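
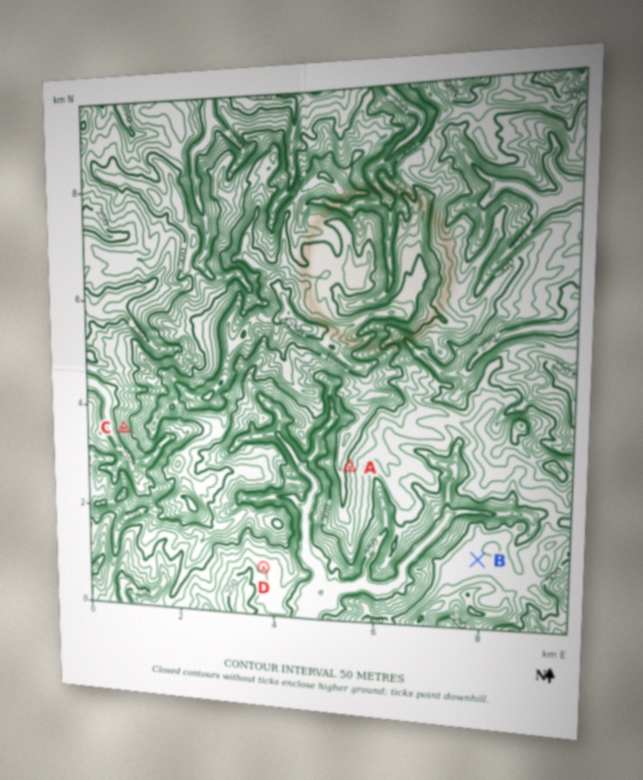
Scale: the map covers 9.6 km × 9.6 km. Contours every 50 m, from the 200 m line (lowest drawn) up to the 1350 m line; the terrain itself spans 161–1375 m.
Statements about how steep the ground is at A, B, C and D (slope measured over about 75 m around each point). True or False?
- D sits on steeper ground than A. False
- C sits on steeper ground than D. True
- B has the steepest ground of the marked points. False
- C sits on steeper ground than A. True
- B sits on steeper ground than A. False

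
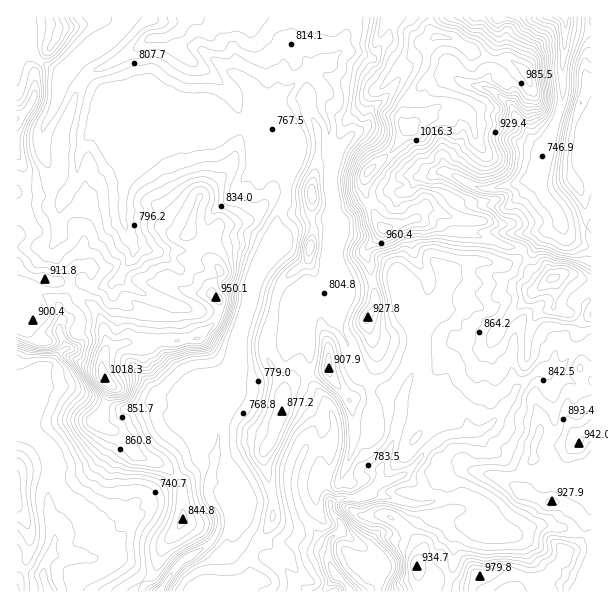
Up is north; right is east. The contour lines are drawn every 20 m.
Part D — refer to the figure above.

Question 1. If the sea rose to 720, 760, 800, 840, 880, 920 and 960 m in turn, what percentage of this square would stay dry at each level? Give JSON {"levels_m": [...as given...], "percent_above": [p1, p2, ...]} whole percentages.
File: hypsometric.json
{"levels_m": [720, 760, 800, 840, 880, 920, 960], "percent_above": [94, 84, 67, 41, 24, 12, 6]}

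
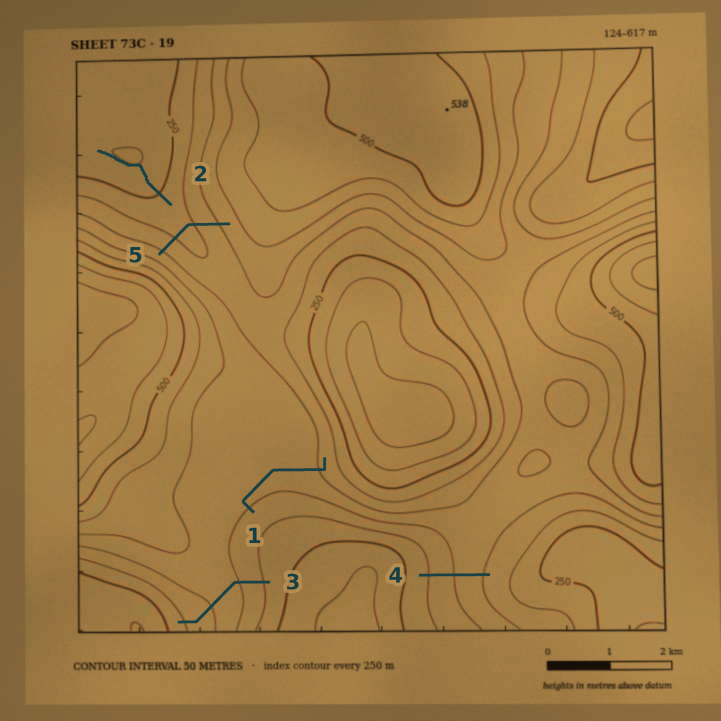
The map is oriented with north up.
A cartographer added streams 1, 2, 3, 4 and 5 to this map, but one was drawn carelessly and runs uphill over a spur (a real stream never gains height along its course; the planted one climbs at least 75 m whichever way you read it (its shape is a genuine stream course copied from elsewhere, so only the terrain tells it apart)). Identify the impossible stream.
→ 5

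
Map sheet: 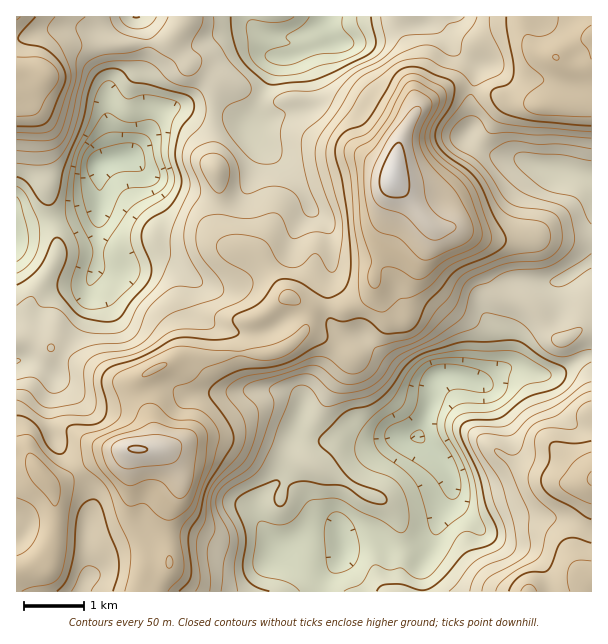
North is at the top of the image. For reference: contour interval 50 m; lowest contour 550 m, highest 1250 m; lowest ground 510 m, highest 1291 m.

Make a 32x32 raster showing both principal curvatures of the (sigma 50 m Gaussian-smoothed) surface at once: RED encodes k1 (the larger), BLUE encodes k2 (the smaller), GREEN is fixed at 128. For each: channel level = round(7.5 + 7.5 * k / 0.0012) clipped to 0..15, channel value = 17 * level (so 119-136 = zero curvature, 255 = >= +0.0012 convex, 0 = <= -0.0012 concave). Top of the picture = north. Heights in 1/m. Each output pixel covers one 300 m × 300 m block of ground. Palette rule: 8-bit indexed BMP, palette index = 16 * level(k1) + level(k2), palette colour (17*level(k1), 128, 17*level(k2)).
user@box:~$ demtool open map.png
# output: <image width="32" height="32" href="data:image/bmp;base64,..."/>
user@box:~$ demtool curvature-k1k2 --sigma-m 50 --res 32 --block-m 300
<image width="32" height="32" href="data:image/bmp;base64,Qk02CAAAAAAAADYEAAAoAAAAIAAAACAAAAABAAgAAAAAAAAEAAATCwAAEwsAAAABAAAAAAAAAIAAABGAAAAigAAAM4AAAESAAABVgAAAZoAAAHeAAACIgAAAmYAAAKqAAAC7gAAAzIAAAN2AAADugAAA/4AAAACAEQARgBEAIoARADOAEQBEgBEAVYARAGaAEQB3gBEAiIARAJmAEQCqgBEAu4ARAMyAEQDdgBEA7oARAP+AEQAAgCIAEYAiACKAIgAzgCIARIAiAFWAIgBmgCIAd4AiAIiAIgCZgCIAqoAiALuAIgDMgCIA3YAiAO6AIgD/gCIAAIAzABGAMwAigDMAM4AzAESAMwBVgDMAZoAzAHeAMwCIgDMAmYAzAKqAMwC7gDMAzIAzAN2AMwDugDMA/4AzAACARAARgEQAIoBEADOARABEgEQAVYBEAGaARAB3gEQAiIBEAJmARACqgEQAu4BEAMyARADdgEQA7oBEAP+ARAAAgFUAEYBVACKAVQAzgFUARIBVAFWAVQBmgFUAd4BVAIiAVQCZgFUAqoBVALuAVQDMgFUA3YBVAO6AVQD/gFUAAIBmABGAZgAigGYAM4BmAESAZgBVgGYAZoBmAHeAZgCIgGYAmYBmAKqAZgC7gGYAzIBmAN2AZgDugGYA/4BmAACAdwARgHcAIoB3ADOAdwBEgHcAVYB3AGaAdwB3gHcAiIB3AJmAdwCqgHcAu4B3AMyAdwDdgHcA7oB3AP+AdwAAgIgAEYCIACKAiAAzgIgARICIAFWAiABmgIgAd4CIAIiAiACZgIgAqoCIALuAiADMgIgA3YCIAO6AiAD/gIgAAICZABGAmQAigJkAM4CZAESAmQBVgJkAZoCZAHeAmQCIgJkAmYCZAKqAmQC7gJkAzICZAN2AmQDugJkA/4CZAACAqgARgKoAIoCqADOAqgBEgKoAVYCqAGaAqgB3gKoAiICqAJmAqgCqgKoAu4CqAMyAqgDdgKoA7oCqAP+AqgAAgLsAEYC7ACKAuwAzgLsARIC7AFWAuwBmgLsAd4C7AIiAuwCZgLsAqoC7ALuAuwDMgLsA3YC7AO6AuwD/gLsAAIDMABGAzAAigMwAM4DMAESAzABVgMwAZoDMAHeAzACIgMwAmYDMAKqAzAC7gMwAzIDMAN2AzADugMwA/4DMAACA3QARgN0AIoDdADOA3QBEgN0AVYDdAGaA3QB3gN0AiIDdAJmA3QCqgN0Au4DdAMyA3QDdgN0A7oDdAP+A3QAAgO4AEYDuACKA7gAzgO4ARIDuAFWA7gBmgO4Ad4DuAIiA7gCZgO4AqoDuALuA7gDMgO4A3YDuAO6A7gD/gO4AAID/ABGA/wAigP8AM4D/AESA/wBVgP8AZoD/AHeA/wCIgP8AmYD/AKqA/wC7gP8AzID/AN2A/wDugP8A/4D/AKbIx4B0ddeX58a2lrSElpSGlJeVtqZzlpWnt8f6oqeY5snZgXV0x5b6yISmdFJkhqeEY7aFtVJ1l6eXhLSjqLhz5+iAlnS2hvelY7inc2SGt4VixnS1hXOnlHKSg5a4lmLF93B1lbeG1JOk16WBlZSmc3OkhMeVg7eCUKWnppWTdaX3cXOmtnbH+NNicYPKp4VydKbXyIaEc7Gnp4WDcpSVt9iTYKTGdJf5lCBig6elhKXm+Mmoh4VghLeGprjIuKf5xbGR2Ld1lPjmo6WjdKbI18aGl5iWhXCUtba2uKe459Zwo7bq6NjYt7e1uZWSt7iXhYWmhoVwcLf5xXSmtqfokXHm9fj35+j5x7fJloN0lIWWtWFhYqHW+vmyxuqmc9ey5rVggIDVg6XHlqe3hnK2pXTFc5WQw/fXhIS3t7OmtlN0cYKltbaEcqSFhqa3coTVhKSltpKRxYVjlaeFturGhGNzt9rHpHOWpJFwcIBQY6bJuaeTYZOkYFGjpGJitIKihLXm6Pf4+Kem19X36KSAltvKt5RQQHBykoGAcKCilbimpLZ0U4T4+Of35vf4+MTUx8TTtKW1pJenlKXq+ZKnlrilhXRzk7OUcYCigXHW2IOCYdjq2ba1xreVpda3x5eW2IOEY6a5poW11+j3pKPGs9e1t6i3lraDhZbHp3WXyLakUnSFhKe4l3OCgnPp+qWUtNemlLWWpmG3t6eGhpim9qZzc4VTg7WCcqWWhNSklWNz+aSF6JaDYoBwgIBxhXTG6aaCl3OmlZSouJinlXS4g3PVppfH1paXprW3yKSTZLb5p6G3pNqTp7m4uKiXg7mQk9eXdpbI2fn11djbt6WGxdWGYJamyqOouJeHlqeEc2CW6JZ16MfayZO1yNqnhYT35XVglqWnpKe0s3SHqJZhhJXWtrXGZcenhGSFl8WVtPnogpG3plJxosP2goaYk4OGdLn72Ja22bmEdYZjhJalo/WCUJSEcIS3+vyjhYWEhYeFxvnYpea3pYJ1cnJzgoal9nNgcUGDtujn14N0dYamt/jV1/e0gkGgkWFyhHWGldfppqGVlZGkx7W0Y3aGp6WmxmOn99JAMGLVhIaEhJXo6riWkKXJlJKD1aVldoWUY3TGYnT3+bWSgbjn+Pj3+IfG1nVgg7RzcnDFp6jE5/jVpLenguj798HB6ra4p5eGltn8tFBht7bH2rS46MWTloWkx+m099eV5qKVo6WDlIXH6cXAw5OjdKbIp7alUVBxk5ODlKTGtIWSclKVt8i3lYGjlKbF+Pf02KSUloWEhZamcUBgobOmpJS3lKbHlrWnhIN0dKXDYYPX6KaWdJKUooOTt5XIpHKElKWmp6Z1dZc="/>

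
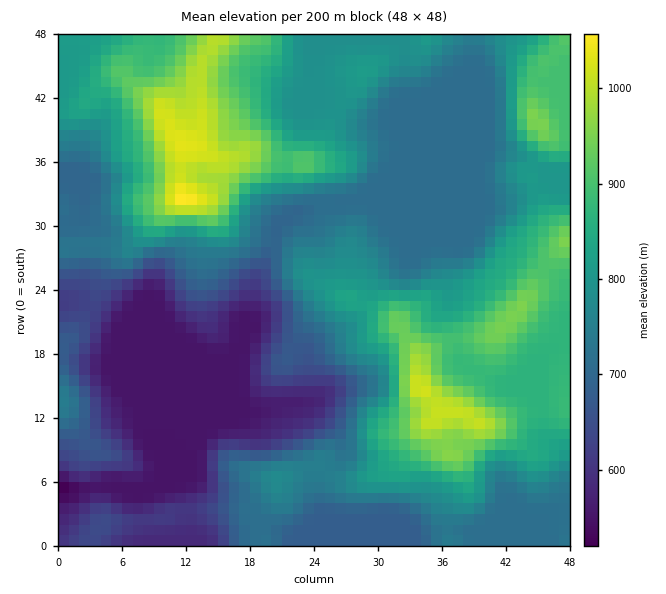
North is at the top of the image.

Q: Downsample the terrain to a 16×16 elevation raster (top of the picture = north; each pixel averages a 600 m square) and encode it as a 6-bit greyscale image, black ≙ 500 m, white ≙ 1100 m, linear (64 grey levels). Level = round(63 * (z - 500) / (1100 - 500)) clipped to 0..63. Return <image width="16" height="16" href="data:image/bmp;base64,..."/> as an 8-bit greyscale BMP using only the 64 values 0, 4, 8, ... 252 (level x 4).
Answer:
<image width="16" height="16" href="data:image/bmp;base64,Qk02BQAAAAAAADYEAAAoAAAAEAAAABAAAAABAAgAAAAAAAABAAATCwAAEwsAAAABAAAAAAAAAAAAAAEBAQACAgIAAwMDAAQEBAAFBQUABgYGAAcHBwAICAgACQkJAAoKCgALCwsADAwMAA0NDQAODg4ADw8PABAQEAAREREAEhISABMTEwAUFBQAFRUVABYWFgAXFxcAGBgYABkZGQAaGhoAGxsbABwcHAAdHR0AHh4eAB8fHwAgICAAISEhACIiIgAjIyMAJCQkACUlJQAmJiYAJycnACgoKAApKSkAKioqACsrKwAsLCwALS0tAC4uLgAvLy8AMDAwADExMQAyMjIAMzMzADQ0NAA1NTUANjY2ADc3NwA4ODgAOTk5ADo6OgA7OzsAPDw8AD09PQA+Pj4APz8/AEBAQABBQUEAQkJCAENDQwBEREQARUVFAEZGRgBHR0cASEhIAElJSQBKSkoAS0tLAExMTABNTU0ATk5OAE9PTwBQUFAAUVFRAFJSUgBTU1MAVFRUAFVVVQBWVlYAV1dXAFhYWABZWVkAWlpaAFtbWwBcXFwAXV1dAF5eXgBfX18AYGBgAGFhYQBiYmIAY2NjAGRkZABlZWUAZmZmAGdnZwBoaGgAaWlpAGpqagBra2sAbGxsAG1tbQBubm4Ab29vAHBwcABxcXEAcnJyAHNzcwB0dHQAdXV1AHZ2dgB3d3cAeHh4AHl5eQB6enoAe3t7AHx8fAB9fX0Afn5+AH9/fwCAgIAAgYGBAIKCggCDg4MAhISEAIWFhQCGhoYAh4eHAIiIiACJiYkAioqKAIuLiwCMjIwAjY2NAI6OjgCPj48AkJCQAJGRkQCSkpIAk5OTAJSUlACVlZUAlpaWAJeXlwCYmJgAmZmZAJqamgCbm5sAnJycAJ2dnQCenp4An5+fAKCgoAChoaEAoqKiAKOjowCkpKQApaWlAKampgCnp6cAqKioAKmpqQCqqqoAq6urAKysrACtra0Arq6uAK+vrwCwsLAAsbGxALKysgCzs7MAtLS0ALW1tQC2trYAt7e3ALi4uAC5ubkAurq6ALu7uwC8vLwAvb29AL6+vgC/v78AwMDAAMHBwQDCwsIAw8PDAMTExADFxcUAxsbGAMfHxwDIyMgAycnJAMrKygDLy8sAzMzMAM3NzQDOzs4Az8/PANDQ0ADR0dEA0tLSANPT0wDU1NQA1dXVANbW1gDX19cA2NjYANnZ2QDa2toA29vbANzc3ADd3d0A3t7eAN/f3wDg4OAA4eHhAOLi4gDj4+MA5OTkAOXl5QDm5uYA5+fnAOjo6ADp6ekA6urqAOvr6wDs7OwA7e3tAO7u7gDv7+8A8PDwAPHx8QDy8vIA8/PzAPT09AD19fUA9vb2APf39wD4+PgA+fn5APr6+gD7+/sA/Pz8AP39/QD+/v4A////ACw4LCgoTFhQTExMWGBcXFwYIBggKFBkZFxkZHB8aGBgMDAgFBxQYGhoeJCcrICAfEw0GBQYICQ0THikxMTAnJBYJBQUFBQcICxgnNDMsJycQBgUFBQUNDxEYJjIpKCcnEAcFBQcGChIYICosKS0qJw0LBggNCQoWHyInJCMpLikREg8PFhIQHB8fGhsdIykqFxgdHB0cFRkbGxcWFhwlLBYZJzEyJhgWFxcWFhYXHyUVGSY0NTAnJCAaFhYWGB8gGR4oNjczLSYjHBcWFhchKSEiLTY1LyYfHxsWFhYXKCshJy0wMyslHx8gGhgWFyYqISUoKjIuKCAeHx4eGRojKg="/>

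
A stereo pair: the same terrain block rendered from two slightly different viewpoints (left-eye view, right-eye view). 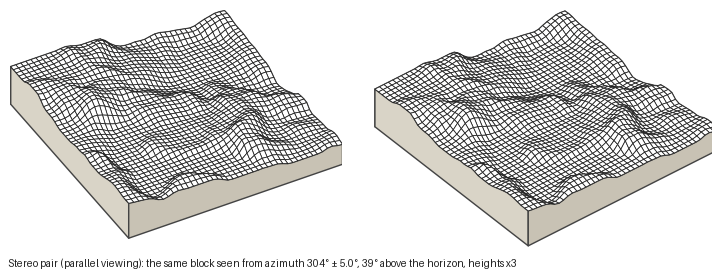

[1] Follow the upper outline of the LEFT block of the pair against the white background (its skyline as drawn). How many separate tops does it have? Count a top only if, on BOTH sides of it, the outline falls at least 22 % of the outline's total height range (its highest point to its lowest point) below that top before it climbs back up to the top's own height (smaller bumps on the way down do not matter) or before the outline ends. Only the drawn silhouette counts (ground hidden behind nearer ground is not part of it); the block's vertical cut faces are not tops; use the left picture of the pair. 1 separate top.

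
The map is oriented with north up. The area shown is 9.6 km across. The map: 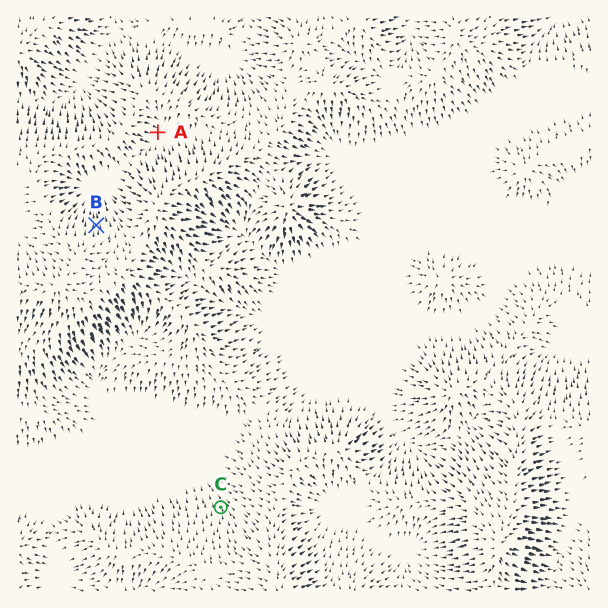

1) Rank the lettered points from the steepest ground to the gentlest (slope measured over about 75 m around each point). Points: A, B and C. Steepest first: B C A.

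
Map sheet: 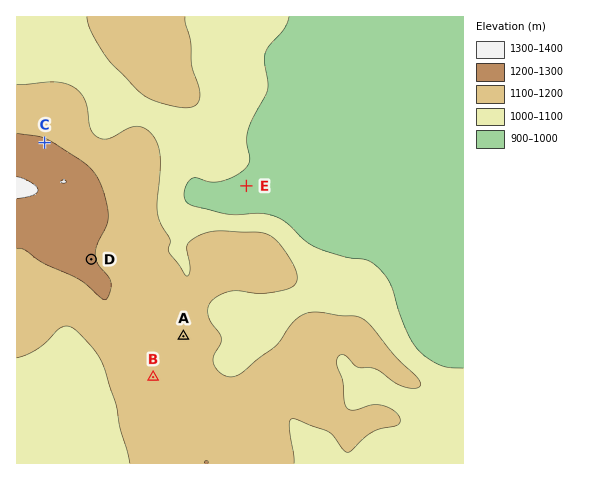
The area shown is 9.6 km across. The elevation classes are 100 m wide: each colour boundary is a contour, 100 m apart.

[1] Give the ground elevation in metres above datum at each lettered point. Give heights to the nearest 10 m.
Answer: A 1160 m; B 1160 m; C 1210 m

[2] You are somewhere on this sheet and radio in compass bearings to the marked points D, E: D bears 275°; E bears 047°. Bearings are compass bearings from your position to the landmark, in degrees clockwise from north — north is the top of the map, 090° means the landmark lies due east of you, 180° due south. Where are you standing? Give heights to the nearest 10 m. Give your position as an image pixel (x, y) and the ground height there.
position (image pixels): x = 161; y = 265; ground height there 1110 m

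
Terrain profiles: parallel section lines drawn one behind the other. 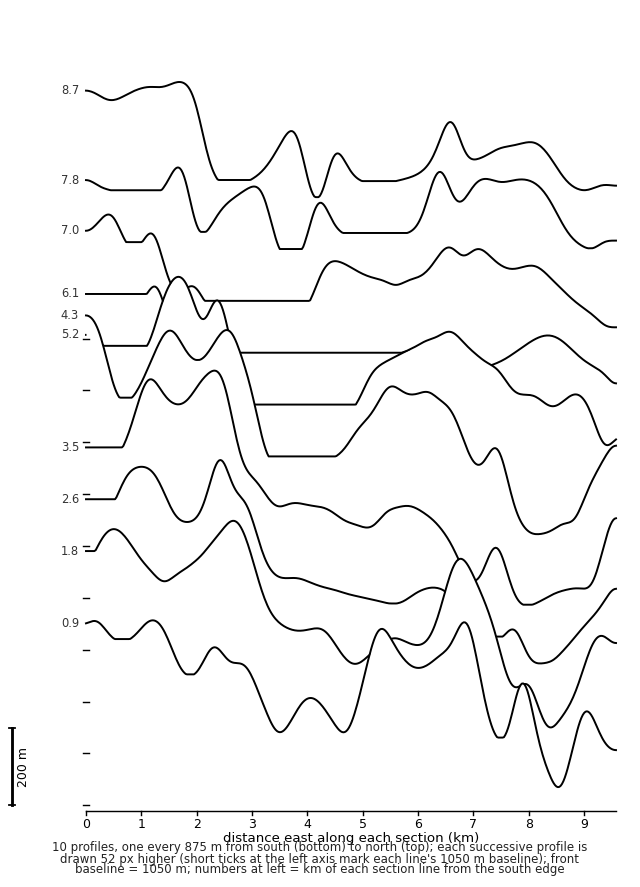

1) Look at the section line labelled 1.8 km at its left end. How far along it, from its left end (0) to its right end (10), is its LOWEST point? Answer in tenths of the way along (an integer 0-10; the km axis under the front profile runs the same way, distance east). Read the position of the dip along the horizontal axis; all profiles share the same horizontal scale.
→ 9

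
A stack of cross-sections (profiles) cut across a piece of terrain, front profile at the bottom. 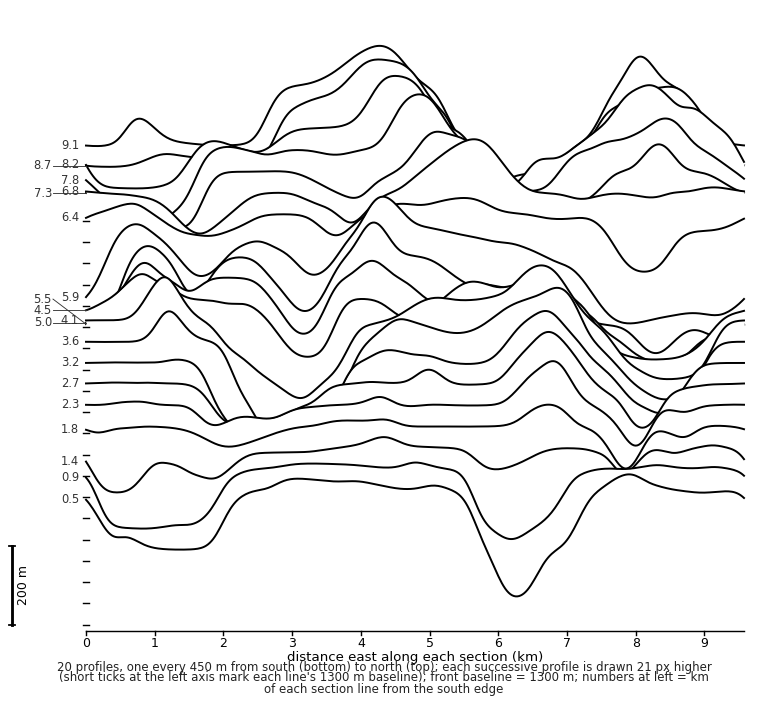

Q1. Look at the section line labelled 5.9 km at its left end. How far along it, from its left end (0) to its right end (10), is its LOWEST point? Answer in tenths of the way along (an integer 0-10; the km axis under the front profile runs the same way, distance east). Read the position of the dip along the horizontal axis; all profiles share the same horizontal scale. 8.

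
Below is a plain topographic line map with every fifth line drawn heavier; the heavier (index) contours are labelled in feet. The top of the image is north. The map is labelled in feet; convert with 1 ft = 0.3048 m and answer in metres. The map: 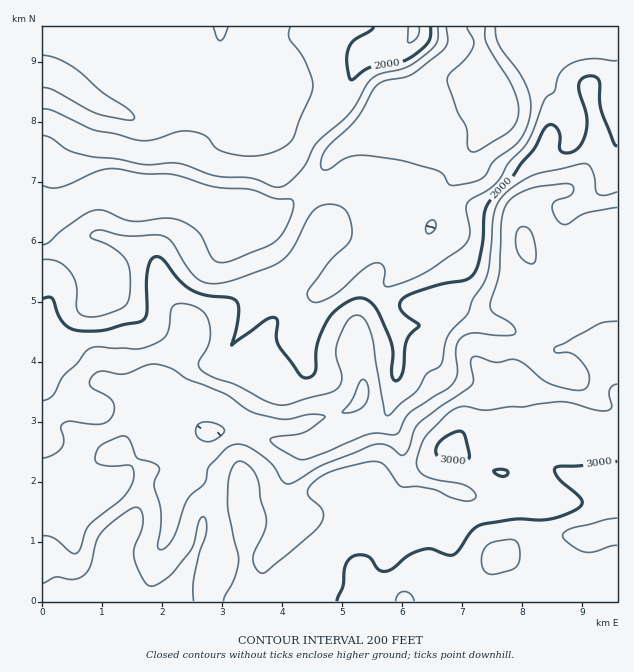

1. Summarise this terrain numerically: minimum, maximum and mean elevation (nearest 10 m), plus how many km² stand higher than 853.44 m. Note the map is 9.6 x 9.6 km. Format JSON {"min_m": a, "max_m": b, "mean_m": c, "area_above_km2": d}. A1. {"min_m": 400, "max_m": 1000, "mean_m": 680, "area_above_km2": 17.9}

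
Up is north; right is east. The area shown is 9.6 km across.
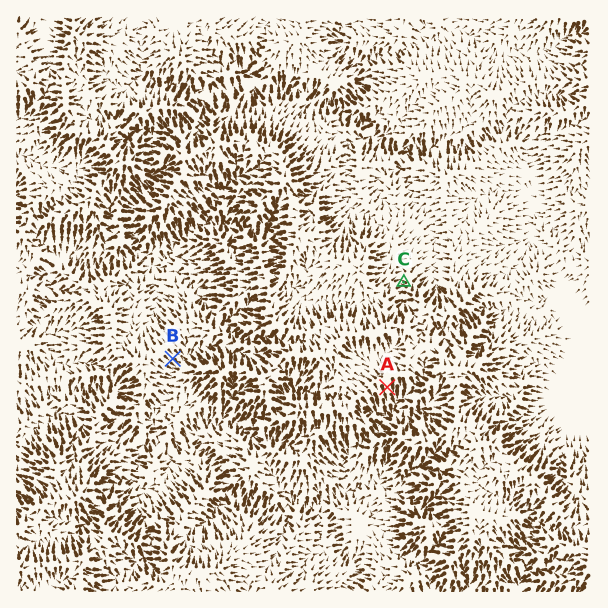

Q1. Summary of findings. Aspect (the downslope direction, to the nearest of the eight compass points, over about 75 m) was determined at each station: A S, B SE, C NW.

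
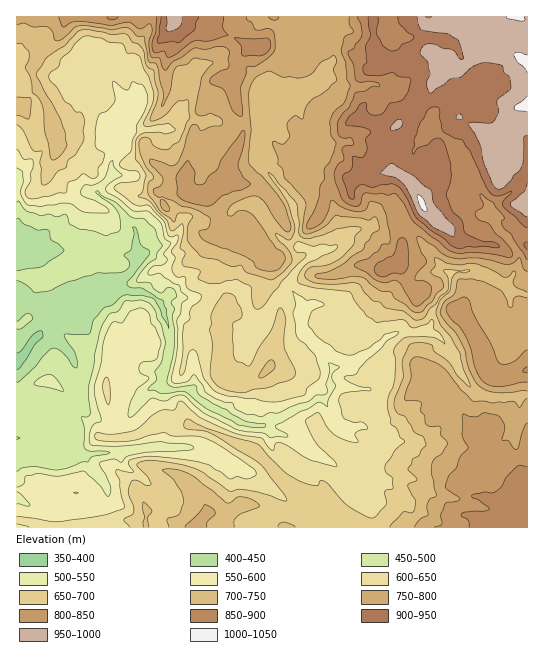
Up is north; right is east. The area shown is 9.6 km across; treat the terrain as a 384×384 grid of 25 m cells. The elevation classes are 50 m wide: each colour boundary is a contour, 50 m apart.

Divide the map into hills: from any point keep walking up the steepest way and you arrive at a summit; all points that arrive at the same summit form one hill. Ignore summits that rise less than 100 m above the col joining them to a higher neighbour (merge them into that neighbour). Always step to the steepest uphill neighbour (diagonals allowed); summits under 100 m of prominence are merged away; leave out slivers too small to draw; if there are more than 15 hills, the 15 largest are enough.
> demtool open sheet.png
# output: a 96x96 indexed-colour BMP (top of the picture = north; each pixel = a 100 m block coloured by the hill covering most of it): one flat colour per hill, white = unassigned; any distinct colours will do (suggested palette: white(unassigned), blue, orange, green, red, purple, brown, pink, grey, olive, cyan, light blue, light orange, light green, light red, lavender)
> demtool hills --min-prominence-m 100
<image width="96" height="96" href="data:image/bmp;base64,Qk12EgAAAAAAAHYAAAAoAAAAYAAAAGAAAAABAAQAAAAAAAASAAATCwAAEwsAABAAAAAAAAAA////ALR3HwAOf/8ALKAsACgn1gC9Z5QAS1aMAMJ34wB/f38AIr28AM++FwDox64AeLv/AIrfmACWmP8A1bDFABERERERERERERERERERERERERERERERERERERERERERERMzMzMzMzMzMzMzMzMzMxERERERERERERERERERERERERERERERERERERERERERERMzMzMzMzMzMzMzMzMzMxERERERERERERERERERERERERERERERERERERERERERERMzMzMzMzMzMzMzMzMzMxERERERERERERERERERERERERERERERERERERERERERETMzMzMzMzMzMzMzMzMzMxEREREREREREREREREREREREREREREREREREREREREREzMzMzMzMzMzMzMzMzMzMxERERERERERERERERERERERERERERERERERERERERERMzMzMzMzMzMzMzMzMzMzMxERERERERERERERERERERERERERERERERERERERERETMzMzMzMzMzMzMzMzMzMzMxERERERERERERERERERERERERERERERERERERERERETMzMzMzMzMzMzMzMzMzMzMxEREREREREREREREREREREREREREREREREREREREREzMzMzMzMzMzMzMzMzMzMzMxEREREREREREREREREREREREREREREREREREREREREzMzMzMzMzMzMzMzMzMzMzMxERERERERERERERERERERERERERERERERERERERERMzMzMzMzMzMzMzMzMzMzMzMxERERERERERERERERERERERERERERERERERERERETMzMzMzMzMzMzMzMzMzMzMzMxEREREREREREREREREREREREREREREREREREREREzMzMzMzMzMzMzMzMzMzMzMzMxERERERERERERERERERERERERERERERERERERETMzMzMzMzMzMzMzMzMzMzMzMzMxERERERERERERERERERERERERERERERERERERMzMzMzMzMzMzMzMzMzMzMzMzMzMxEREREREREREREREREREREREREREREREREREzMzMzMzMzMzMzMzMzMzMzMzMzMzMxERERERERERERERERERERERERERERERERERMzMzMzMzMzMzMzMzMzMzMzMzMzMzMxEREREREREREREREREREREREREREREREREzMzMzMzMzMzMzMzMzMzMzMzMzMzMzMxEREREREREREREREREREREREREREREREzMzMzMzMzMzMzMzMzMzMzMzMzMzMzMzMxEREREREREREREREREREREREREREREREzMzMzMzMxEREzMzMzMzMzMzMzMzMzMzMxERERERERERERERERERERERERERERERERMzMzMzMREREzMzMzMzMzMzMzMzMzMzMxERERERERERERERERERERERERERERERERETMzMzMRERETMzMzMzMzMzMzMzMzMzMxEREREREREREREREREREREREREREREREREREzMzERERETMzMzMzMzMzMzMzMzMzMxEREREREREREREREREREREREREREREREREREREzERERERMzMzMzMzMzMzMzMzMzMxERERERERERERERERERERERERERERERERERERERERERERMzMzMzMzMzMzMzMzMzMxERERERERERERERERERERERERERERERERERERERERERERMzMzMzMzMzMzNERERERBEREREREREREREREREREREREREREREREREREREREREzMzMzMzMzMzMzMzRERERERBEREREREREREREREREREREREREREREREREREREREzMzMzMzMzMzMzMzMzRERERERBEREREREREREREREREREREREREREREREREREREREzMzMzMzMzMzMzMzM0RERERERBEREREREREREREREREREREREREREREREREREREREzMzMzMzMzMzMzMzNERERERERBEREREREREREREREREREREREREREREREREREREREREzMzMzMzMzMzMzNERERERERBERERERERERERERERERERERERERERERERERERERERERMzMzMzMzMzMzRERERERERBERERERERERERERERERERERERERERERERERERERERERETMzMzMzMzMzRERERERERBERERERERERERERERERERERERERERERERERERERERERERMzMzMzMzM0RERERERERBEREREREREREREREREREREREREREREREREREREREREREREzMzMzMzNERERERERERBERERERERERERERERERERERERERERERERERERERERERERETMzMzMzNERERERERERBEREREREREREREREREREREREREREREREREREREREREREREREzMzM0RERERERERERBERERERERERERERERERERERERERERERERERERERERERERERERERFERERERERERERBEREREREREREREREREREREREREREREREREREREREREREREREREREURERERERERERBERERERERERERERERERERERERERERESIREREREREREREREREREREURERERERERERBEREREREREREREREREREREREREREREiIREREREREREREREREREREURERERERERERBERERERERERERERERERERERERERERIiIhERERERERERERERERERERRERERERERERBERERERERERERERERERERERERERERIiIhERERERERERERERERERERRERERERERERBEREREREREREREREREiESIiIRERERIiIiIiERERERERERERERERERFERERERERERBERERERERERERERESIiIiIiIiERESIiIiIiEREREREREREREREREREURERERERBERERERERERERERERERIiIiIiIiIiIiIiIiIhEREREREREREREREREREUREREREQREREREREREREREREREREiIiIiIiIiIiIiIiIiEREREREREREREREREREURERERBERERERERERERERERERERESIiIiIiIiIiIiIiIiERERERERERERERERERERREREERERERERERERERERERERERESIiIiIiIiIiIiIiIiIRERERERERERERERERERERERERERERERERERERERERERERESIiIiIiIiIiIiIiIiIhEREREREREREREREREREREREREREREREREREREREREREREiIiIiIiIiIiIiIiIiIiERERERERERERERERERERERERERERERERERERERERERERIiIiIiIiIiIiIiIiIiIiERERERERERERERERERERERERERERERERERERERERERERIiIiIiIiIiIiIiIiIiIhEREREREREREREREREREREREREREREREREREREREREREREREiIiIiIiIiIiIiIiIRERERERERERERERERERERERERERERERERERERERERERERERESIiIiIiIiIiIiIiIRERERERERERERERERERERERERERERERERERERERERERERERERIiIiIiIiIiIiIiIRERERERERERERERERERERERERERERERERERERERERERIRERERIiIiIiIiIiIiIiIRERERERERERERERERERERERERERERERERERERERERESIhERERIiIiIiIiIiIiIiIREREREREREREREREREREREREREREREREREREREREREiIhERERIiIiIiIiIiIiIiEREREREREREREREREREREREREREREREREREREREREREiIiERESIiIiIiIiIiIiIiERERERERERERERERERERERERERERERERERERERERERIiIiEREiIiIiIiIiIiIiIiEREREREREREREREREREREREREREREREREREREREREiIiIiIhIiIiIiIiIiIiIiIhERERERERERERERERERERERERERERERERERERERERIiIiIiIiIiIiIiIiIiIiIiIhERERERERERERERERERERERERERERERERERERERERIiIiIiIiIiIiIiIiIiIiIiIRERERERERERERERERERERERERERERERERERERERERIiIiIiIiIiIiIiIiIiIiIiEREREREREREREREREREREREREREREREREREREREREREiIiIiIiIiIiIiIiIiIiIhERERERERERERERERERERERERERERERERERERERERERESIiIiIiIiIiIiIiIiIiIRERERERERERERERERERERERERERERERERERERERERERESIiIiIiIiIiIiIiIiIiIRERERERERERERERERERERERERERERERERERERERERERESIiIiIiIiIiIiIiIiIiERERERERERERERERERERERERERERERERERERERERERERERIiIiIiIiIiIiIiIiIhEREREREREREREREREREREREREREREREREREREREREREREREiIiIiIiIiIiIiIiIhEREREREREREREREREREREREREREREREREREREREREREREREiIiIiIiIiIiIiIiIhEREREREREREREREREREREREREREREREREREREREREREREREiIiIiIiIiIiIiIiIhERERERERERERERERERERERERERERERERERERERERERERERESIiIiIiIiIiIiIiIhERERERERERERERERERERERERERERERERERERERERERERERESIiIiIiIiIiIiIiIhERERERERERERERERERERERERERERERERERERERERERERERESIiIiIiIiIiIiIiIhERERERERERERERERERERERERERERERERERERERERERERERERIiIiIiIiIiIiIiIhERERERERERERERERERERERERERERERERERERERERERERERERIiIiIiIiIiIiIiIhERERERERERERERERERERERERERERERERERERERERERERERESIiIiIiIiIiIiIiIhERERERERERERERERERERERERERERERERERERERERERERERESIiIiIiIiIiIiIiIiIhEREREREREREREREREREREREREREREREREREREREREREREiIiIiIiIiIiIiIiIiIiIREREREREREREREREREREREREREREREREREREREREREREiIiIiIiIiIiIiIiIiIiIiERERERERERERERERERERERERERERERERERERERERERIiIiIiIiIiIiIiIiIiIiIiIiERERERERERERERERERERERERERERERERERERERESIiIiIiIiIiIiIiIiIiIiIiIiIhERERERERERERERERERERERERERERERERERERESIiIiIiIiIiIiIiIiIiIiIiIiIhEREREREREREREREREREREREREREREREREREREiIiIiIiIiIiIiIiIiIiIiIiIiIiERERERERERERERERERERERERERERERERIhIiIiIiIiIiIiIiIiIiIiIiIiIiIiIiERERERERERERERERERERERERERERERIiIiIiIiIiIiIiIiIiIiIiIiIiIiIiIiIiIRERERERERERERERERERERERERERESIiIiIiIiIiIiIiIiIiIiIiIiIiIiIiIiIiIRERERERERERERERERERERERESIREiIiIiIiIiIiIiIiIiIiIiIiIiIiIiIiIiIiIRERERERERERERERERERERERESIhEiIiIiIiIiIiIiIiIiIiIiIiIiIiIiIiIiIiIRERERERERERERERERERERERESIiIiIiIiIiIiIiIiIiIiIiIiIiIiIiIiIiIiIiIRERERERERERERERERERERERESIiIiIiIiIiIiIiIiIiIiIiIiIiIiIiIiIiIiIiIRERERERERERERERERERERERESIiIiIiIiIiIiIiIiIiIiIiIiIiIiIiIiIiIiIiIRERERERERERERERERERERERESIiIiIiIiIiIiIiIiIiIiIiIiIiIiIiIiIiIhERERERERERERERERERERERERERESIiIiIiIiIiIiIiIiIiIiIiIiIiIiIiIiIiEREREREREREREREREREREREREREREQ=="/>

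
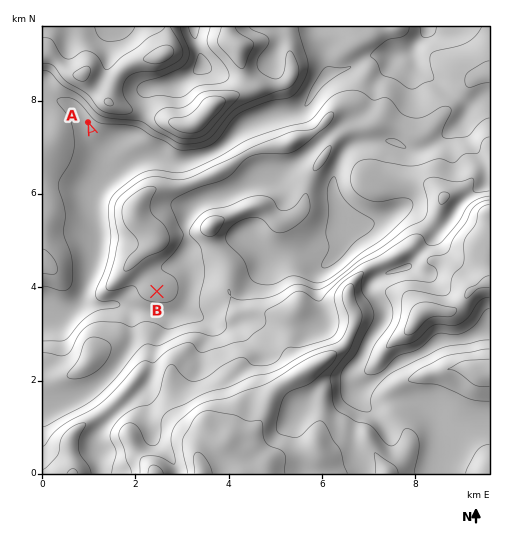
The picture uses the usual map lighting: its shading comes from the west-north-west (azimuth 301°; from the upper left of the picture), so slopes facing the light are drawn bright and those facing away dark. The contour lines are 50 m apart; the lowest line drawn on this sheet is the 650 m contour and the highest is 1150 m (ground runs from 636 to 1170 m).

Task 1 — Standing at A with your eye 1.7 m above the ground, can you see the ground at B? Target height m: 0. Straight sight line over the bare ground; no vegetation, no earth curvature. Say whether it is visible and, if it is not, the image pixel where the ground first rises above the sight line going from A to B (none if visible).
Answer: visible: false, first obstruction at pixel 117 194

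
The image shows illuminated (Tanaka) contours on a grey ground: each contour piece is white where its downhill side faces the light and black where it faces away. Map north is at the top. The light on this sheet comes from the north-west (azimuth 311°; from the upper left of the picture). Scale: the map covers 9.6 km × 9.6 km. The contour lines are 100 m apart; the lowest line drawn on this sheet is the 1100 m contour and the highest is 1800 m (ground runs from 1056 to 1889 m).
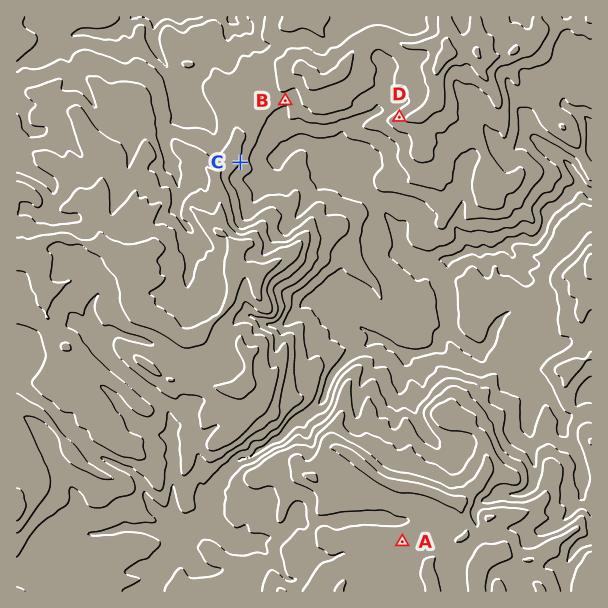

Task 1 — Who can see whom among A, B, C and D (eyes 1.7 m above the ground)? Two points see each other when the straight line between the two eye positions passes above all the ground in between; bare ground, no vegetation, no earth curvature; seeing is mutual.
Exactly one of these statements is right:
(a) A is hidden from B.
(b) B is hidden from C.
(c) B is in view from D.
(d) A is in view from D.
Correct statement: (a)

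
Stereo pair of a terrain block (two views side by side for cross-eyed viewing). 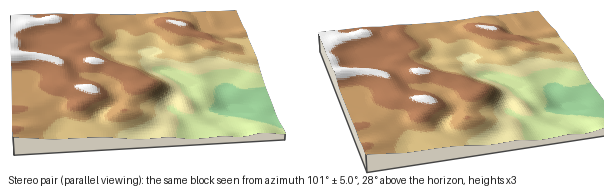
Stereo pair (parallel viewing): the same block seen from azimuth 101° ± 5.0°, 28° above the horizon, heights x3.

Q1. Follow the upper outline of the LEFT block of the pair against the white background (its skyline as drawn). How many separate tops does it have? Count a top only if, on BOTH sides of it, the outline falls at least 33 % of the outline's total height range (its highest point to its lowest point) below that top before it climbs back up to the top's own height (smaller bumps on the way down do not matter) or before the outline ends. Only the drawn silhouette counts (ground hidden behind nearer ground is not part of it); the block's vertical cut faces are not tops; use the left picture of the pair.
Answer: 0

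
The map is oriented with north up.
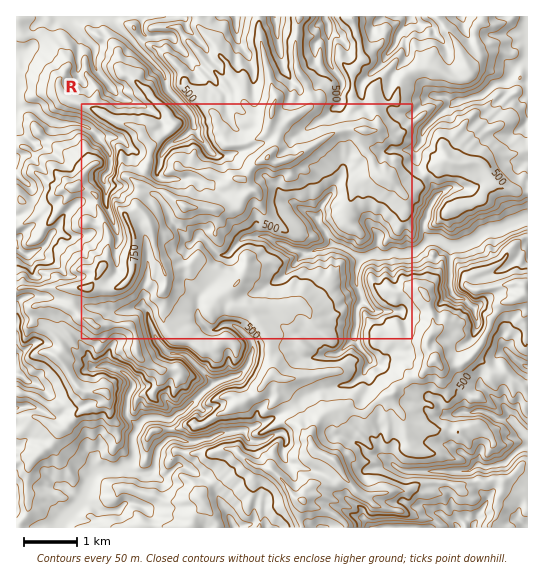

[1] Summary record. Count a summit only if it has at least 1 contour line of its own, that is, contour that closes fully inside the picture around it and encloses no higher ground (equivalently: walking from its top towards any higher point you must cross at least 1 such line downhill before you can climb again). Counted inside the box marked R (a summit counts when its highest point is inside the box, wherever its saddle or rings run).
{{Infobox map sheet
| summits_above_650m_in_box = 7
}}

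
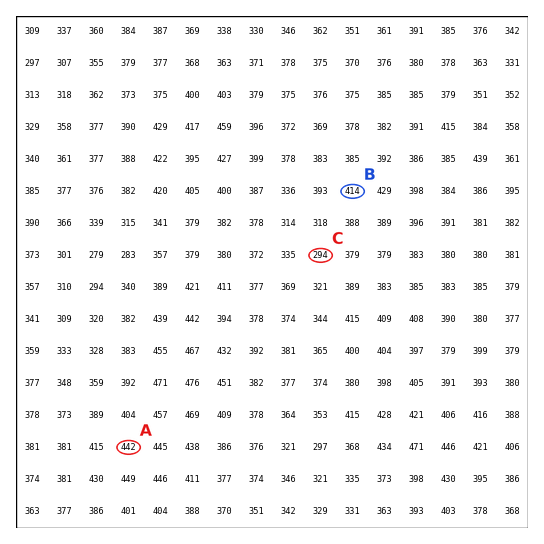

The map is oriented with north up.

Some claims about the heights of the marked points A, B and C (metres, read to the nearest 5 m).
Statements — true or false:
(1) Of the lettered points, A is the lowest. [false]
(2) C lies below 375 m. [true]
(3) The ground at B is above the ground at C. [true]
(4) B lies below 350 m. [false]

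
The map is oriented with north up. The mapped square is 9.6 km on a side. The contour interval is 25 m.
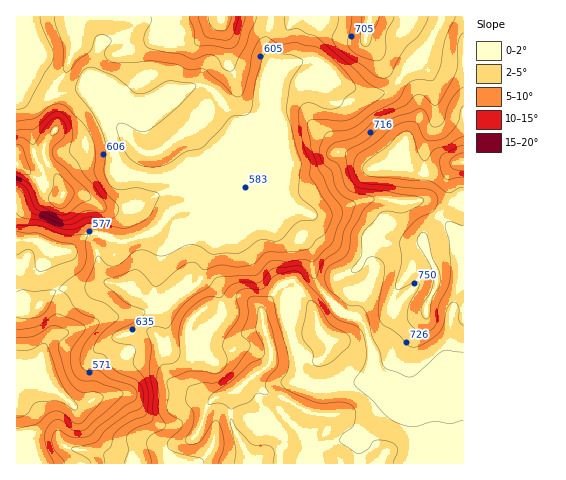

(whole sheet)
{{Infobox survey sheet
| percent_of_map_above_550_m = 95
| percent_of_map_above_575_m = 92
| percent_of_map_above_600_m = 75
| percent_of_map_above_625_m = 61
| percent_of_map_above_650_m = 51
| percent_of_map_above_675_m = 44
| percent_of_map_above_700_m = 32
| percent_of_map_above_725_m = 19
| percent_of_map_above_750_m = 7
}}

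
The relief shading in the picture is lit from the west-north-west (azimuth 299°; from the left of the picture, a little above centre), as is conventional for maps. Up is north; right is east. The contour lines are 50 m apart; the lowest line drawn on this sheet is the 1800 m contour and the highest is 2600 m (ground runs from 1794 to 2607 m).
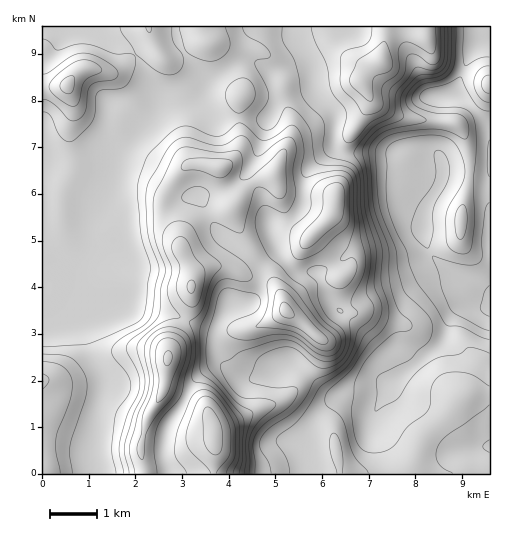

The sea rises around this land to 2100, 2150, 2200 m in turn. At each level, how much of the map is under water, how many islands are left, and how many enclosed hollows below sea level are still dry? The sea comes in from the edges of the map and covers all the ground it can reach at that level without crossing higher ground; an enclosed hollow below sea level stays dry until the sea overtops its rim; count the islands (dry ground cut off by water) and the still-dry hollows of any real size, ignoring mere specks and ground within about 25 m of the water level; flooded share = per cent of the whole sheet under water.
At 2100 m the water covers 28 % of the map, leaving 0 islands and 0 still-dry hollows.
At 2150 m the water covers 32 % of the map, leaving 0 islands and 0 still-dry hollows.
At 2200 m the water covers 38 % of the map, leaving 0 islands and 0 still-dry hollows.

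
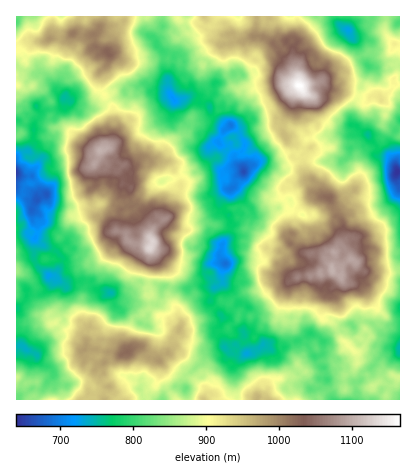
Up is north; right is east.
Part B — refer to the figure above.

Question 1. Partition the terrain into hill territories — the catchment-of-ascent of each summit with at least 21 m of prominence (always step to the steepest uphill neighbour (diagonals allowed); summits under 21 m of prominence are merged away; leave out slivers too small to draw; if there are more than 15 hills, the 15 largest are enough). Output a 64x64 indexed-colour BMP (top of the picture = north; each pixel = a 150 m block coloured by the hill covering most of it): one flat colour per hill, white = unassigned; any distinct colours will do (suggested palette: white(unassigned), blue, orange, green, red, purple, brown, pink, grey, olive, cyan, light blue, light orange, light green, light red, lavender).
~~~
<image width="64" height="64" href="data:image/bmp;base64,Qk12CAAAAAAAAHYAAAAoAAAAQAAAAEAAAAABAAQAAAAAAAAIAAATCwAAEwsAABAAAAAAAAAA////ALR3HwAOf/8ALKAsACgn1gC9Z5QAS1aMAMJ34wB/f38AIr28AM++FwDox64AeLv/AIrfmACWmP8A1bDFAPM0REREREREREREREREqqqqqqd3d3d3d3czMREczMzM/0RERERERERERERERESqqqqqp3d3d3d3czMRERzMzMz///RERERERERERERERKqqqqp3d3d3d3czMxERHMzMzP///0REREREREREREREqqqqqnd3d3d3dzMzERGMzMzM////RERERERERERERERKqqqqd3d3d3dzMzMRGIjMzMz///RERERERERERERERESqqqp3d3d3dzMzOIiIiIzMzP//REREREREREREREREREqqqqd3d3dzMzOIiIiIiMzM//RERERERERERERERERERKqqoXd3czMzMxiIiIiIjMz/RERERERERERERERERERERKEREXciMzMxGIiIiIiIzEREREREREREREREREREREREQREREiIhMzEYiIiIiIiIREREREREREREREREREREREQRERESIiERESKIiIiIiCJEREREREREREREREREREREQREREiIiIhEiIiKIiIiCIkREREREREREREREREREREREERERIiIiESIiIiiIiCIiREREREREREREREREREREREQREREiIiIiIiIiIiIiIiJERERERERERERERERERERERBERESIiIiIiIiIiIiIiIkRERERERERERERERERERERBERESIiIiIiIiIiIiIiIi1EREREREREQzMzMzRERERBEREiIiIiIiIiIiIiIiIiLdRERERERERDMzMzNEREREQREiIiIiIiIiIiIiIiIiIt3d1EREREMzMzMzM0RERERBESIiIiIiIiIiIiIiIiIi3d3dRDREMzMzMzMzMzMzMzMSIiIiIiIiIiIiIiIiIiLd3d0zMzMzMzMzMzMzMzMzESIiIiIiIiIiIiIiIiIiIt3d0RMzMzMzMzMzMzMzMzMRIiIiIiIiIiIiIiIiIiIi3d0REzMzMzMzMzMzMzMzMxESIiIiIiIiIiIiIiIiIiLd0RERMzMzMzMzMzMzMzMzMyIiIiIiIiIiIiIiIiIiIt3RERETMzMzMzMzMzMzMzMzIiIiIiIiIiIiIiIiIiIi3dERERMzMzMzMzMzMzMzMzMiIiIiIiIiIiIiIiIiIiLd0RERMzMzMzMzMzMzMzMzMzIiIiIiIiIiIiIiIiIiIt0REREzMzMzMzMzMzMzMzMzMiIiIiIiIiIiIiIiIiIiEREREzMzMzMzMzMzMzMzMzMzIiIiIiIiIiIiIiIiIiIRERMzMzMzMzMzMzMzMzMzMzMiIiIiIiIiIiIiIiIiIhERMzMzMzMzMzMzMzMzMzMzMxIiIiIiIiIiIiIiIiIiERMzMzMzMzMzMzMzMzMzMzMxERERIiIiIiIiIiIiIiIREzMzVVVTMzMzMzMzMzMzMxERERERESIiIiIiIiIiIhERNVVVVVVVVVUzMzMzMzMzERERERERIiIiIiIiIiIiERFVVVVVVVVVVVUzMzMzMzMxERERERIiIiIiIiIiIiIREVVVVVVVVVVVVVMzMzMzMzMREREREiIiIiIiIiIiIhEVVVVVVVVVVVVVVTMzMzMzMzEREREiIiIiIiIiIiIiFVVVVVVVVVVVVVVVVVUzMzMzMRERESIiIiIiIiIiIiJVVVVVVVVVVVVVVVVVVVVTMzMzEREREiIiIiIiIiIiIVVVVVVVVVVVVVVVVVVVVVUzMzERERERIiIiIiIiIiIhVVVVVVVVVVVVVVVVVVVVVTMzERERERESEREREiIiIhEAVVVVVVVVVVVVVVVVVVVVMzMRERERERERERERIiIREQAFVVVVVVVVVVVVVVVVVVVTMREREREREREREREiIhERAAVVVVVVVVVVVVVVVVVVVRERERERERERERERERIhEREABVVVVVVVVVVVVVVVVVVREREREREREREREREREZEREQAFVVVVVVVVVVVVVVVVVREREREREREREREREREZkRER7uVVVVVVVVVVVVVVVVUREREREREREREREREREZmZERHu7lVVVVVVVVVVVVVVURERERERERERERERERERmZkRGe7uERVVVVVVVVVVVVVRERERERERERERERERERGZmZmZ7u4REVVmZmVVVVVVVRERERERERERERERERERERmZmZnu7u4RZmZmZmVVVVVVERERERERERERERERERERGZmZme7u7uZmZmZmZlVVVVEREREREREREREREREREREZmZmZ7u7uZmZmZmZmZmVmYRERERERERERERERERERERGZmZnu7uZmZmZmZmZmZmZhEREREREREREREREREREREZmZme5mZmZmZmZmZmZmZmERERERERERERERERERERERmZmZZmZmZmZmZmZmZmZmYREREREREREREREREREREREbu7lmZmZmZmZmZmZmZmZhERERERERERERERERERERERu7u2ZmZmZmZmZmZmZmZmERERERERERERERERERERERG7u7ZmZmZmZmZmZmZmZmEREREREREREREREREREREREbu7tmZmZmZmZmZmZmZmERERERERERERERERERERERERu7u2ZmZmZmZmZmZmZmYRERERERERERERERERERERG7u7u7ZmZmZmZmZmZmZmYzEREREREREREREREREREREbu7u7tmZmZmZmZmZmZmYzMRERERERERERERERERERERu7u7u2ZmZmZmZmZmZmZjMxERERERERERERERERERERERG7ux"/>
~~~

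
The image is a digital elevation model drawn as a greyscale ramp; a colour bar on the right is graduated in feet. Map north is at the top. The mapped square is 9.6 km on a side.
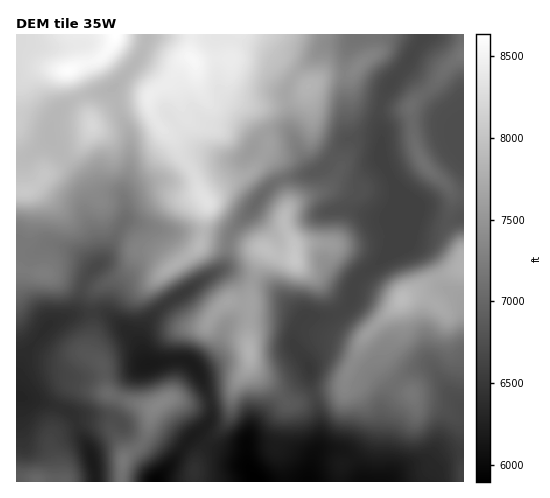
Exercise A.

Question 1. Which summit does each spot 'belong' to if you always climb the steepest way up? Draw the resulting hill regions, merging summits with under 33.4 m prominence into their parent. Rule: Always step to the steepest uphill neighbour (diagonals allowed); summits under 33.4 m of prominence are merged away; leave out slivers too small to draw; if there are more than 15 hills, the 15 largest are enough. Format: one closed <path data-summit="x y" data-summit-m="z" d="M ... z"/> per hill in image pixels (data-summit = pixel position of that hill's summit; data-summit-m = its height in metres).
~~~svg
<path data-summit="116 35" data-summit-m="2631" d="M130 221l-7 1-18 37-9 8-6-2-15-13-21-8-6 0-13 8-19-3 1 147 0-22 4-12 9-15 22-25 24-8 30 0 12 8 18 18 5 10 0-16 10-17 18-16 48-29 8-8 4-28-4 1-21-5-33 0z"/><path data-summit="403 299" data-summit-m="2412" d="M412 211l-3 4-2 20-4 7-47 40-8 23-8 8-10 3-24 0-6 7-6 14 1 9 15 23 1 18 8 28 1 17-1 12-3 8 6-3 17 0 7 3 8 10 9 20 64 0 9-16 9-8 19-6 0-234-24 3z"/><path data-summit="194 60" data-summit-m="2603" d="M358 34l-210 0-7 22-28 32 7 26 10 24 0 25-7 27 3 14-2 16 47 12 33 0 24 5 44-53 16-6-6-3-10-16-19-11 9-11 9-5 12-1 9 4-6-40 6-17 31-31 6-3 20-1 9-5z"/><path data-summit="250 352" data-summit-m="2380" d="M228 270l-7 0-18 9-34 22-18 16-10 17 3 25 3 5 26-4 14 1 6 3 6 9 11 26 1 18-4 7-12 11 16 12 32 14 14 21 50 0 5-23 7-15 1-17-3-24-7-22 0-12-16-25 1-12 9-14-34-32z"/><path data-summit="294 259" data-summit-m="2449" d="M364 138l-16 1-18 23-10 8-36 9-12 5-40 48-4 8-2 21-6 8 11 2 39 15 34 32 26-2 13-6 8-9 5-19 47-40 4-7 3-21-1-7-9-13-19-35 0-16-4-3z"/><path data-summit="159 404" data-summit-m="2238" d="M102 313l-26 1-24 8-22 25-9 15-4 12 0 21 43 12 17 10 29 0 11 3 13 15 24 22 6 8 1 10 25-32 24-22 1-18-4-11-8-19-6-9-6-3-14-1-26 4-11-24-24-22z"/><path data-summit="463 54" data-summit-m="2184" d="M463 34l-39 0-16 29-20 24-9 25 3 24-2 15 1 8 19 35 11 17 29 10 12 0 12-4 0-61-12-12-2-10 2-10 12-7z"/><path data-summit="92 126" data-summit-m="2499" d="M112 89l-29 7-16 8-11 11-6 15 2 12 29 35 6 10 3 11-4 15 10 30 3 21 6-5 21-40-3-29 7-27-1-30-9-19z"/><path data-summit="26 191" data-summit-m="2453" d="M50 138l-23 18-11 2 0 90 11 4 8 0 13-8 6 0 21 8 15 13 6 2 3-3 0-9-13-42 4-15-3-11-6-10-15-16z"/><path data-summit="309 86" data-summit-m="2388" d="M353 41l-7 3-17 0-6 3-26 25-11 21 6 43 14 28 7 8 10-4 25-29 8-1-6-3-3-9-2-46 0-19z"/><path data-summit="36 480" data-summit-m="2137" d="M20 396l-4 0 0 85 79 1 0-10-3-15-19-42-13-8z"/><path data-summit="124 460" data-summit-m="2190" d="M76 416l-3 0 19 41 4 25 61-1 4-7-1-9-43-45-11-3z"/><path data-summit="195 471" data-summit-m="1957" d="M197 435l-3 0-8 8-12 19-16 16 0 4 98-1-5-11-8-9-32-14z"/>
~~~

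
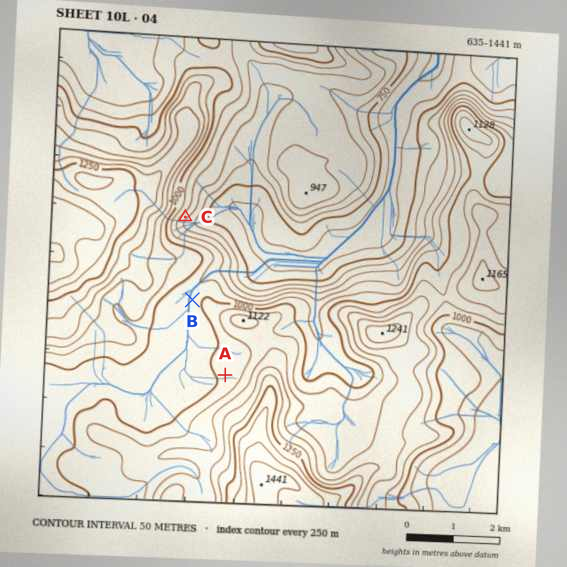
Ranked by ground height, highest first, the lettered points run A B C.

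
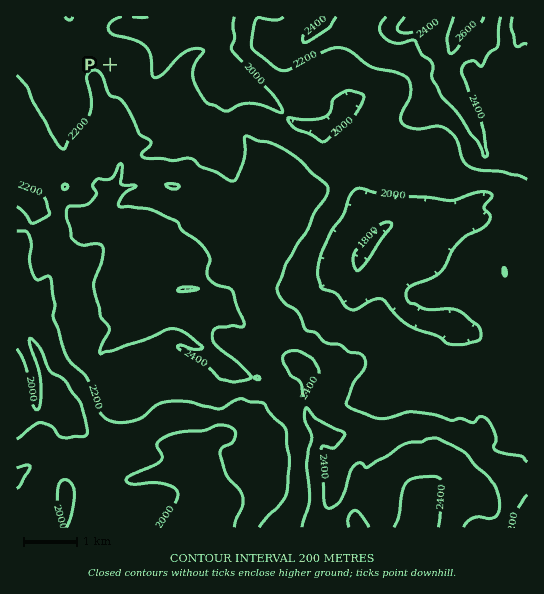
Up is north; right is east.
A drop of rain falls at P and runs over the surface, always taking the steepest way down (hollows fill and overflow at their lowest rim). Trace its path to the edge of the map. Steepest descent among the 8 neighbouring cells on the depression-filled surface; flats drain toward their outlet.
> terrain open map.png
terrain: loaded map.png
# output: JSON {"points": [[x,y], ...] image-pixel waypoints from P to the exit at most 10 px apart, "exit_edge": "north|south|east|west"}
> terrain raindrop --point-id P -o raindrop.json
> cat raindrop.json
{"points": [[110, 65], [115, 58], [115, 47], [115, 37], [122, 29], [133, 27], [143, 29], [154, 29], [165, 27], [175, 21], [179, 17]], "exit_edge": "north"}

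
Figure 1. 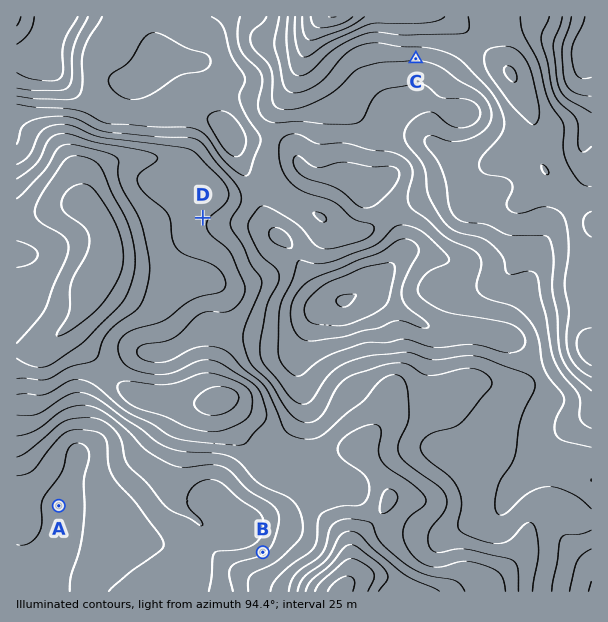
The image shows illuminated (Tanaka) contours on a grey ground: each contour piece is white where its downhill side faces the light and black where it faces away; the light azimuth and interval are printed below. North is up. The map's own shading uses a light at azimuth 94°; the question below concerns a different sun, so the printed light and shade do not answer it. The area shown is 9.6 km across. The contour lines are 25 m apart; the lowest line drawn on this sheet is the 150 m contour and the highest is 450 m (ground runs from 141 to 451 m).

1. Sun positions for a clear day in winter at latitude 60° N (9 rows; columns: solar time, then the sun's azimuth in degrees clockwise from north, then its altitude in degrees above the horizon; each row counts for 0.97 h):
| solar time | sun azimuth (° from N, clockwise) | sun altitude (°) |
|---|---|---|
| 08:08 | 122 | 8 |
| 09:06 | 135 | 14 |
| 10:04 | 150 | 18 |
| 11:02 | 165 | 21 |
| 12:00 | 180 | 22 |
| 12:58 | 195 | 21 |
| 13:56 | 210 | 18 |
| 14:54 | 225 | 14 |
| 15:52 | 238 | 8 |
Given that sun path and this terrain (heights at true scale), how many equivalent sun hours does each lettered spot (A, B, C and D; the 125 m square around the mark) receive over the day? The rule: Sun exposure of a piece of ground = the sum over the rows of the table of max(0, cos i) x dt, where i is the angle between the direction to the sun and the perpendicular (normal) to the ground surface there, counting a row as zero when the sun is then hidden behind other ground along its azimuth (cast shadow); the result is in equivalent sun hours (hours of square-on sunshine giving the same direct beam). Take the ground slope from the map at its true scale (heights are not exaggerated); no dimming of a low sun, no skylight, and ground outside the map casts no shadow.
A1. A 2.4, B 3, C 1.7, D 2.2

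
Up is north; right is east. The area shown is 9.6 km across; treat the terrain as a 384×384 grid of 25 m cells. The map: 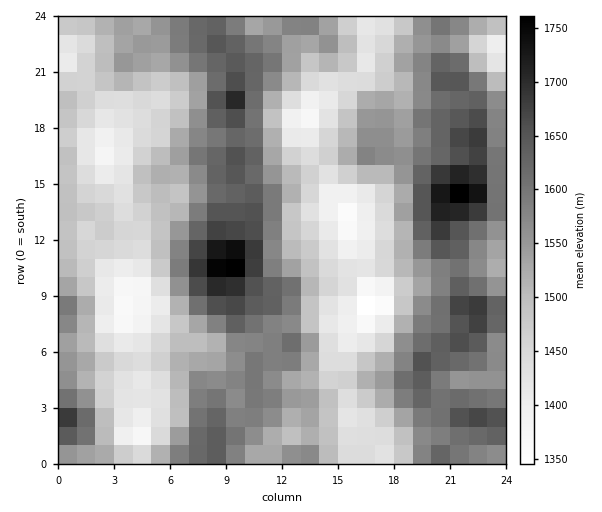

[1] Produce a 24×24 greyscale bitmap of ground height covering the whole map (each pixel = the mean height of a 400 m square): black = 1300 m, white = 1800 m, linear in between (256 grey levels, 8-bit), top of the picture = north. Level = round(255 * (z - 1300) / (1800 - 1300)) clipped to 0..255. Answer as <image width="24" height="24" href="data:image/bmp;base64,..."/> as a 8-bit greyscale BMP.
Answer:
<image width="24" height="24" href="data:image/bmp;base64,Qk12BgAAAAAAADYEAAAoAAAAGAAAABgAAAABAAgAAAAAAEACAAATCwAAEwsAAAABAAAAAAAAAAAAAAEBAQACAgIAAwMDAAQEBAAFBQUABgYGAAcHBwAICAgACQkJAAoKCgALCwsADAwMAA0NDQAODg4ADw8PABAQEAAREREAEhISABMTEwAUFBQAFRUVABYWFgAXFxcAGBgYABkZGQAaGhoAGxsbABwcHAAdHR0AHh4eAB8fHwAgICAAISEhACIiIgAjIyMAJCQkACUlJQAmJiYAJycnACgoKAApKSkAKioqACsrKwAsLCwALS0tAC4uLgAvLy8AMDAwADExMQAyMjIAMzMzADQ0NAA1NTUANjY2ADc3NwA4ODgAOTk5ADo6OgA7OzsAPDw8AD09PQA+Pj4APz8/AEBAQABBQUEAQkJCAENDQwBEREQARUVFAEZGRgBHR0cASEhIAElJSQBKSkoAS0tLAExMTABNTU0ATk5OAE9PTwBQUFAAUVFRAFJSUgBTU1MAVFRUAFVVVQBWVlYAV1dXAFhYWABZWVkAWlpaAFtbWwBcXFwAXV1dAF5eXgBfX18AYGBgAGFhYQBiYmIAY2NjAGRkZABlZWUAZmZmAGdnZwBoaGgAaWlpAGpqagBra2sAbGxsAG1tbQBubm4Ab29vAHBwcABxcXEAcnJyAHNzcwB0dHQAdXV1AHZ2dgB3d3cAeHh4AHl5eQB6enoAe3t7AHx8fAB9fX0Afn5+AH9/fwCAgIAAgYGBAIKCggCDg4MAhISEAIWFhQCGhoYAh4eHAIiIiACJiYkAioqKAIuLiwCMjIwAjY2NAI6OjgCPj48AkJCQAJGRkQCSkpIAk5OTAJSUlACVlZUAlpaWAJeXlwCYmJgAmZmZAJqamgCbm5sAnJycAJ2dnQCenp4An5+fAKCgoAChoaEAoqKiAKOjowCkpKQApaWlAKampgCnp6cAqKioAKmpqQCqqqoAq6urAKysrACtra0Arq6uAK+vrwCwsLAAsbGxALKysgCzs7MAtLS0ALW1tQC2trYAt7e3ALi4uAC5ubkAurq6ALu7uwC8vLwAvb29AL6+vgC/v78AwMDAAMHBwQDCwsIAw8PDAMTExADFxcUAxsbGAMfHxwDIyMgAycnJAMrKygDLy8sAzMzMAM3NzQDOzs4Az8/PANDQ0ADR0dEA0tLSANPT0wDU1NQA1dXVANbW1gDX19cA2NjYANnZ2QDa2toA29vbANzc3ADd3d0A3t7eAN/f3wDg4OAA4eHhAOLi4gDj4+MA5OTkAOXl5QDm5uYA5+fnAOjo6ADp6ekA6urqAOvr6wDs7OwA7e3tAO7u7gDv7+8A8PDwAPHx8QDy8vIA8/PzAPT09AD19fUA9vb2APf39wD4+PgA+fn5APr6+gD7+/sA/Pz8AP39/QD+/v4A////AIF6dFdKb5OkrZB1dIaLZ0lIQVuPppmPiK6caDAlSnyjrZqHcWRwYkZGR2KLk56jqcSiZjwyRGWbppGTiHF3YD5DVneXnba8tpyEVD8+QWaTmomXk397YkZZcpSmnKKdmIZtUUI6RmuMiY6YiXRtUlRvfZ+tloKEhIF0WkxIVG50d4eXkpN0R0hecI+2qaOcinppRTg9TmZlbo2Okp9+RTY8T4agq7iuiYxrNCMsP112kKqckIpgOzIiNm+WnbTApZZxOSEoNm2et7ytqpZgQTQXHl2Jnr7DqHddNiUnRYW5zcq1qJ1rUEMkLFh4kKudgmlVOjU7WpXG5+rBknhhSkA/TGqAkpyJcWJST0tHZI692uHEjWdaQi82Tm6VsqqMeGFOWE9OYICmv7y4kV5POCIySGypxLKehGRbVkdTYmqVs7O1ll1DLx4yS3qy0tDDm2JRTENcZ1+DpKiulm5NLi85UHOy2uvcmmBGNz5kcG+Kp7GkgmlTQlRpaYGoxNHKmmM7KTdSZnuYpbapdVNHVHKOiYaapba+mVY8LjpJUHSNmKWgbzg3T2qGhn2Sp7zDkF9NPEJHUWKFqrebYTAmQGCAgnqZp7G5jmVUSEZMR1h5tc6gb0YvOE9ydm6LoKWpiFJRX2xhWGR7obilimpLQ0hIV2mLsbGXZzdSZoB6dYWYpq+mmHpebFs7VHiOp6FlPj9KZXd/fpSjsamZjnp2hGZATXCBinpQNFpebXp1gpWkqZV2f4+QeFY8QlyGmo1xYw=="/>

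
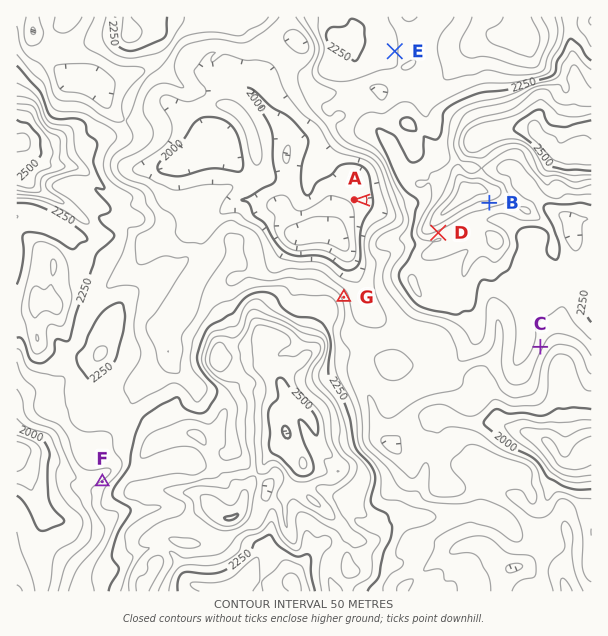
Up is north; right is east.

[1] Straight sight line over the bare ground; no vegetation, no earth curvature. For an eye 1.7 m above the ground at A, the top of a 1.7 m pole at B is out of sight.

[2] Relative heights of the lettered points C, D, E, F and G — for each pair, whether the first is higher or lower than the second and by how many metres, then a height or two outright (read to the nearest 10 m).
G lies lower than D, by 200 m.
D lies higher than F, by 170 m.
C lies lower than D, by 160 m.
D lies higher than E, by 120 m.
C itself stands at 2170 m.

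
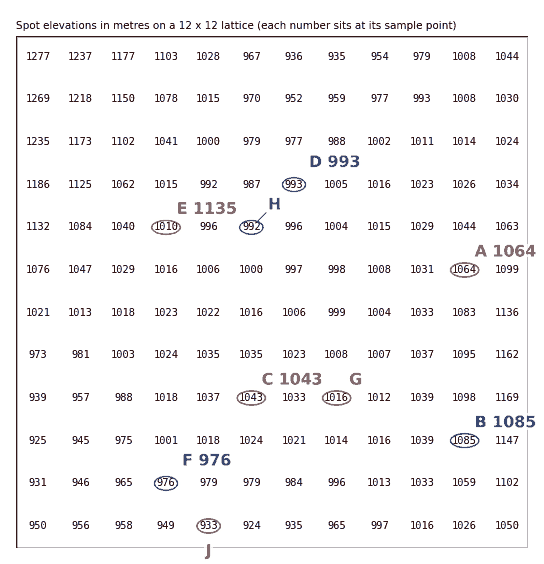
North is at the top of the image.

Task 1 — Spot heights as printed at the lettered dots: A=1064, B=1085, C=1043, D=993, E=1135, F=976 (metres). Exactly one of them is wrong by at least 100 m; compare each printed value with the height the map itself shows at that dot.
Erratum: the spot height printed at E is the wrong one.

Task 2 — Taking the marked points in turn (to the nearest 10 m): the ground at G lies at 1020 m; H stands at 990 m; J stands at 930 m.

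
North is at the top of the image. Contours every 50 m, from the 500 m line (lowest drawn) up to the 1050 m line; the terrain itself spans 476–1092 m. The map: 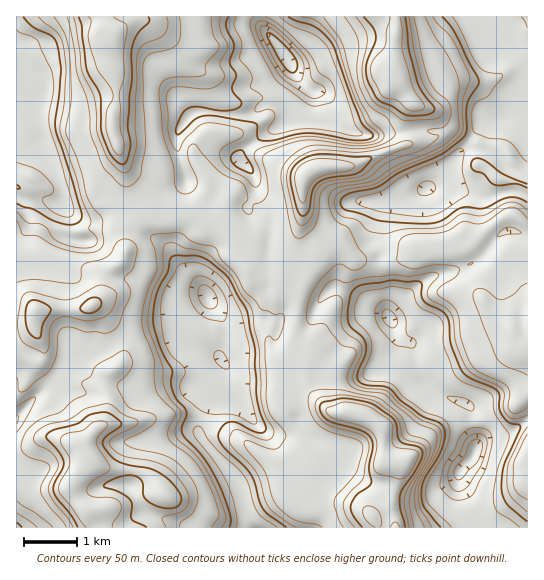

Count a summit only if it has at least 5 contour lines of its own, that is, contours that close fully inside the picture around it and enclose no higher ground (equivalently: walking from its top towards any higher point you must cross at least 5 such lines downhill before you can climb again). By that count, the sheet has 0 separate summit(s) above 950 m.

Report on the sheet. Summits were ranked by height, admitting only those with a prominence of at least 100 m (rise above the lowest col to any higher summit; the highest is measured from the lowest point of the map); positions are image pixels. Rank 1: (87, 461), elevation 1092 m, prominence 616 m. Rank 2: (403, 462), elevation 1090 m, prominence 210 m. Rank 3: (309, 173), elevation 1090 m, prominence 209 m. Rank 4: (391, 81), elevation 1089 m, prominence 174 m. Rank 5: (111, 35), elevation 1083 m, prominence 197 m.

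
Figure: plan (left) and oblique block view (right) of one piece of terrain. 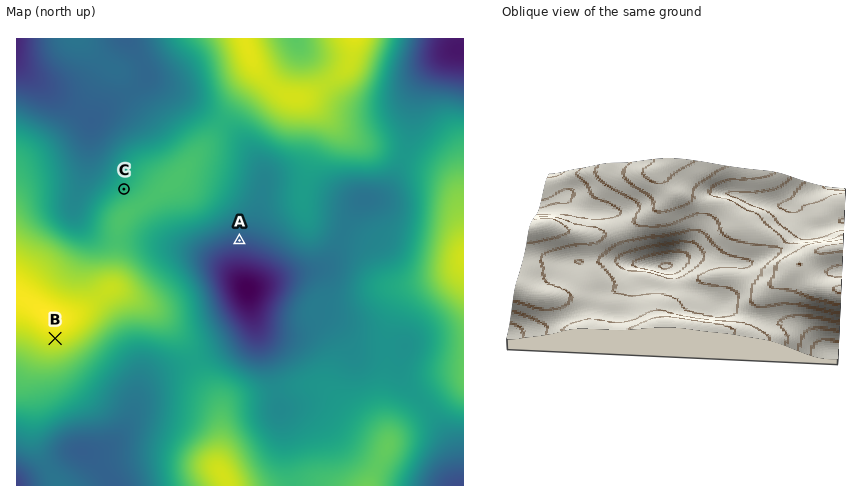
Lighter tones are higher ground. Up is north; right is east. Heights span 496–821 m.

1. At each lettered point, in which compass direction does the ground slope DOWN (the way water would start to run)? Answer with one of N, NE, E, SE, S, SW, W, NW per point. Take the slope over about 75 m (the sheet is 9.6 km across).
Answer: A S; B S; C NW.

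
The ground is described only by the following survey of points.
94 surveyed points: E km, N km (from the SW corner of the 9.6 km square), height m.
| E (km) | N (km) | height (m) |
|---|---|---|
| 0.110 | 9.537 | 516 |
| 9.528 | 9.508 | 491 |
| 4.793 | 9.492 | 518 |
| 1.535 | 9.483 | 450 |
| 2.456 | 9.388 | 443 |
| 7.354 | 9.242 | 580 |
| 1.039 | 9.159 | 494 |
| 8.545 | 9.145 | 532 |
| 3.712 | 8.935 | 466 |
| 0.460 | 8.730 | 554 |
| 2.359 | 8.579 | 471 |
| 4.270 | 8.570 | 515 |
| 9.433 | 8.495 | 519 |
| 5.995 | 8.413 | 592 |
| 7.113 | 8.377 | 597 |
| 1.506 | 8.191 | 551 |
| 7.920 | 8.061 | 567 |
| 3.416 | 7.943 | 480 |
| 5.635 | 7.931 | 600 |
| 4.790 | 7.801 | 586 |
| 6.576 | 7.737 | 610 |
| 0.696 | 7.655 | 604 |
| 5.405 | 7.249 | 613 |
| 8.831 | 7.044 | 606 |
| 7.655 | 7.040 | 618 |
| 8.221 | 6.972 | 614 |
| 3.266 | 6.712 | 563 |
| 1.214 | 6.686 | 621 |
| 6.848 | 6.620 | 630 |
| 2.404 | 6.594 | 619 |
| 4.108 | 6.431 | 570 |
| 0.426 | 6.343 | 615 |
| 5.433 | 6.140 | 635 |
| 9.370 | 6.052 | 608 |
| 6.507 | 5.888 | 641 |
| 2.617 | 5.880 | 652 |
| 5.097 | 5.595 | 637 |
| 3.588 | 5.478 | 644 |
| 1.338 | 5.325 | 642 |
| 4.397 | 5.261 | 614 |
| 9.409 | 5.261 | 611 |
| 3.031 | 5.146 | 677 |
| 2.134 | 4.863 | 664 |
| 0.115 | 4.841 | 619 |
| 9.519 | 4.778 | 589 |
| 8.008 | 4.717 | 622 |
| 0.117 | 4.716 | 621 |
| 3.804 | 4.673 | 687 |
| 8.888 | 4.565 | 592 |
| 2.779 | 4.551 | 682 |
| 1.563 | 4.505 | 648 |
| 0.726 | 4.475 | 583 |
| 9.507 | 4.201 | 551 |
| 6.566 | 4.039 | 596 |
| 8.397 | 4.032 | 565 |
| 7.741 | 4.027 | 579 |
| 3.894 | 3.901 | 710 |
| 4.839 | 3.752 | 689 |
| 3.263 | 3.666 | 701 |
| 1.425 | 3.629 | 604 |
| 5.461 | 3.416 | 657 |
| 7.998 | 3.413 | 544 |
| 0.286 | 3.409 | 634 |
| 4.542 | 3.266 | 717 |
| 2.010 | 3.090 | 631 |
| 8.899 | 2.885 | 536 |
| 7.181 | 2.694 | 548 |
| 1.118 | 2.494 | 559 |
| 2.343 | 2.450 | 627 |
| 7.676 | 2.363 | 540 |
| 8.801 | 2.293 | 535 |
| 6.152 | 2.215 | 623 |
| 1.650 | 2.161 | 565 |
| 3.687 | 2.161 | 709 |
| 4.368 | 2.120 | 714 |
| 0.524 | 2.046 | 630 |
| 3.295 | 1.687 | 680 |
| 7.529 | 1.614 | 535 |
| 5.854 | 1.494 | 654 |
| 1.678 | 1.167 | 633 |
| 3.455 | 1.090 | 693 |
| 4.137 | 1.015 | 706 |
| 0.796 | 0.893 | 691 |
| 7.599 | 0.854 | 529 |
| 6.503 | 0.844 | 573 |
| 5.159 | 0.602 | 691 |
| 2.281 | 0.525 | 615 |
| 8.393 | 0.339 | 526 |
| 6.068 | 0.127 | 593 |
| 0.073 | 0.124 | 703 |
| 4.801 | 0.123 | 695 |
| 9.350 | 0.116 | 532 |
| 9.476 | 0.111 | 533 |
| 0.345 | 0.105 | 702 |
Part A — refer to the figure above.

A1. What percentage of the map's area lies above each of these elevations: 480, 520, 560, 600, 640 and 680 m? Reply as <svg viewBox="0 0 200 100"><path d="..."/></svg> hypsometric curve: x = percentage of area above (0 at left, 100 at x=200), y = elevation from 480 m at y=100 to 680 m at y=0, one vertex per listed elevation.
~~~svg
<svg viewBox="0 0 200 100"><path d="M193 100l-9-20-35-20-37-20-58-20-26-20"/></svg>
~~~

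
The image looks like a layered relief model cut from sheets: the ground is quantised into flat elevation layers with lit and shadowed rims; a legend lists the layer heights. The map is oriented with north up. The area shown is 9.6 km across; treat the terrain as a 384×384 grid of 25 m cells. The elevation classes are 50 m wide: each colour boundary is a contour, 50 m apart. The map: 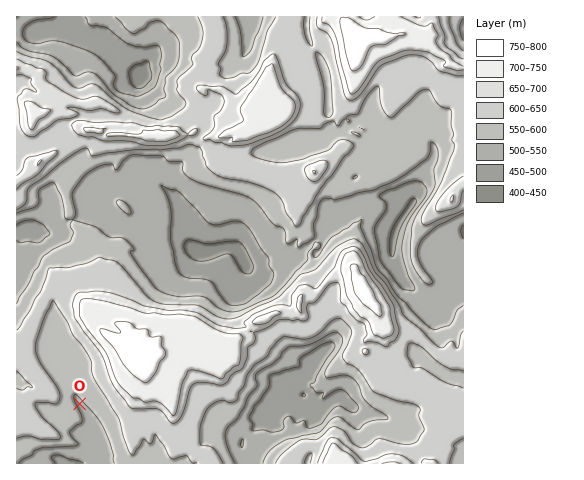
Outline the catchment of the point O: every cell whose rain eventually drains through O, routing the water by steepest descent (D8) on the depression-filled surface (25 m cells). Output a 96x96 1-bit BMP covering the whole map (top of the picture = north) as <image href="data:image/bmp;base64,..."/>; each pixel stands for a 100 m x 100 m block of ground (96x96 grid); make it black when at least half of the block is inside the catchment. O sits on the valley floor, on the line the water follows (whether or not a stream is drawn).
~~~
<image width="96" height="96" href="data:image/bmp;base64,Qk2+BAAAAAAAAD4AAAAoAAAAYAAAAGAAAAABAAEAAAAAAIAEAAATCwAAEwsAAAIAAAAAAAAA////AAAAAAAAAAAAAAAAAAAAAAAAAAAAAAAAAAAAAAAAAAAAAAAAAAAAAAAAAAAAAAAAAAAAAAAAAAAAAAAAAAAAAAAAAAAAAAAAAAAAAAAAAAAAAAAAAAAAAAAAAAAAAAAAAAAAAAAAAAAAAAAAAAAAAAAAAAAAAAAAAAAAAAAAAAAAAAAAAAAAAAAAAAAAAAAAAAAAAAAAGAAAAAAAAAAAAAAA/gAAAAAAAAAAAAAA/wAAAAAAAAAAAAAA/4AAAAAAAAAAAAAB/8AAAAAAAAAAAAAB/+AAAAAAAAAAAAAD//gAAAAAAAAAAAAH//4AAAAAAAAAAAAP//8AAAAAAAAAAAAf//+AAAAAAAAAAAA////AAAAAAAAAAAB////AAAAAAAAAAAB///+AAAAAAAAAAAB///4AAAAAAAAAAAB///gAAAAAAAAAAAB///AAAAAAAAAAAAA//+AAAAAAAAAAAAA//8AAAAAAAAAAAAA//8AAAAAAAAAAAAAf/4AAAAAAAAAAAAAP/4AAAAAAAAAAAAAH/wAAAAAAAAAAAAAH/gAAAAAAAAAAAAAD/AAAAAAAAAAAAAAB+AAAAAAAAAAAAAAA4AAAAAAAAAAAAAAAAAAAAAAAAAAAAAAAAAAAAAAAAAAAAAAAAAAAAAAAAAAAAAAAAAAAAAAAAAAAAAAAAAAAAAAAAAAAAAAAAAAAAAAAAAAAAAAAAAAAAAAAAAAAAAAAAAAAAAAAAAAAAAAAAAAAAAAAAAAAAAAAAAAAAAAAAAAAAAAAAAAAAAAAAAAAAAAAAAAAAAAAAAAAAAAAAAAAAAAAAAAAAAAAAAAAAAAAAAAAAAAAAAAAAAAAAAAAAAAAAAAAAAAAAAAAAAAAAAAAAAAAAAAAAAAAAAAAAAAAAAAAAAAAAAAAAAAAAAAAAAAAAAAAAAAAAAAAAAAAAAAAAAAAAAAAAAAAAAAAAAAAAAAAAAAAAAAAAAAAAAAAAAAAAAAAAAAAAAAAAAAAAAAAAAAAAAAAAAAAAAAAAAAAAAAAAAAAAAAAAAAAAAAAAAAAAAAAAAAAAAAAAAAAAAAAAAAAAAAAAAAAAAAAAAAAAAAAAAAAAAAAAAAAAAAAAAAAAAAAAAAAAAAAAAAAAAAAAAAAAAAAAAAAAAAAAAAAAAAAAAAAAAAAAAAAAAAAAAAAAAAAAAAAAAAAAAAAAAAAAAAAAAAAAAAAAAAAAAAAAAAAAAAAAAAAAAAAAAAAAAAAAAAAAAAAAAAAAAAAAAAAAAAAAAAAAAAAAAAAAAAAAAAAAAAAAAAAAAAAAAAAAAAAAAAAAAAAAAAAAAAAAAAAAAAAAAAAAAAAAAAAAAAAAAAAAAAAAAAAAAAAAAAAAAAAAAAAAAAAAAAAAAAAAAAAAAAAAAAAAAAAAAAAAAAAAAAAAAAAAAAAAAAAAAAAAAAAAAAAAAAAAAAAAAAAAAAAAAAAAAAAAAAAAAAAAAAAAAAAAAAAAAAAAAAAAAAAAAAAAAAAAAAAAAAAAAAAAAAAAAAAAAAAAAAAAAAAAAAAAAAAAAA="/>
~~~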